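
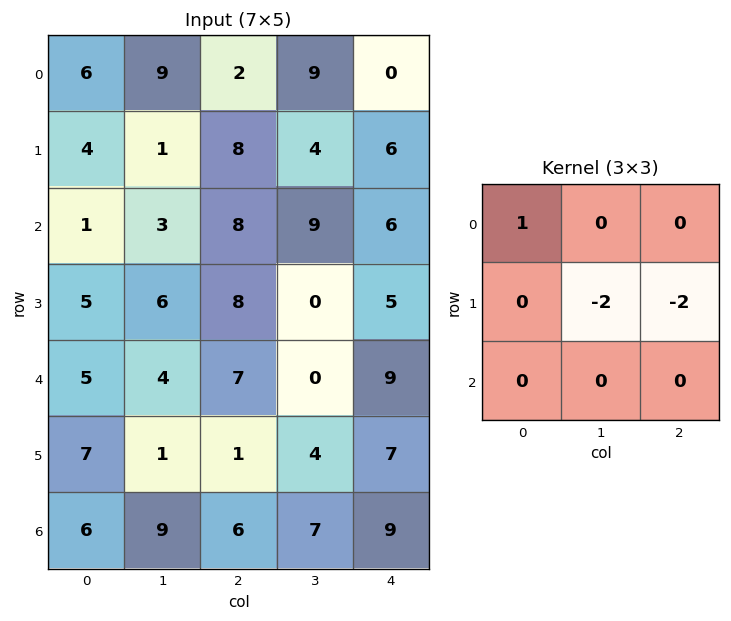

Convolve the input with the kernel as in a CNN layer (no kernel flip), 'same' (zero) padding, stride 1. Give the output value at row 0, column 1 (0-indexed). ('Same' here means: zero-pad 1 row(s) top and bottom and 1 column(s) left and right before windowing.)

-22

The receptive field on the zero-padded input at this output position is [0 0 0 / 6 9 2 / 4 1 8]. Elementwise product with the kernel and sum: 0·1 + 9·-2 + 2·-2.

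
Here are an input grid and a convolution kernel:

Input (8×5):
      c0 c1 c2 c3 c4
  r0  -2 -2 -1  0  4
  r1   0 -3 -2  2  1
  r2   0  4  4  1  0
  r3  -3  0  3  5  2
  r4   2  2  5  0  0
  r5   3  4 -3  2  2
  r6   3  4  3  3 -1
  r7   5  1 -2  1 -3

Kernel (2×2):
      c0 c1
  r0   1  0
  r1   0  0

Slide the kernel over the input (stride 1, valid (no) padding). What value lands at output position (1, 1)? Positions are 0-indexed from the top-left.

The receptive field on the input at this output position is [-3 -2 / 4 4]. Elementwise product with the kernel and sum: -3·1.

-3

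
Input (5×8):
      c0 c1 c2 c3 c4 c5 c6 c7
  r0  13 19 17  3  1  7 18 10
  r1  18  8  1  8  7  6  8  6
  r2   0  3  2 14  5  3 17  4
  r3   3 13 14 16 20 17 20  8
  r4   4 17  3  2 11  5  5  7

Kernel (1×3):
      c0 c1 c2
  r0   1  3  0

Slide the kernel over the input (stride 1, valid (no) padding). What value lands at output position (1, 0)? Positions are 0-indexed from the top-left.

The receptive field on the input at this output position is [18 8 1]. Elementwise product with the kernel and sum: 18·1 + 8·3.

42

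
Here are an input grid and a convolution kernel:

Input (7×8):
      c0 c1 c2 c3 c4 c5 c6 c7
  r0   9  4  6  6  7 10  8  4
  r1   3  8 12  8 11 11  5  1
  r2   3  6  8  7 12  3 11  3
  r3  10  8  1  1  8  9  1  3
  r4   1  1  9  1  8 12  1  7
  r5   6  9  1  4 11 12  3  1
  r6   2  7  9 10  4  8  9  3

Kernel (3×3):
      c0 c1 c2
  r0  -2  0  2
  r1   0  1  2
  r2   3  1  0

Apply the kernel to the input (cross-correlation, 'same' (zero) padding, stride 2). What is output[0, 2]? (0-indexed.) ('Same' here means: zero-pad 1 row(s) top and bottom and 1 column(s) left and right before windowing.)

62

The receptive field on the zero-padded input at this output position is [0 0 0 / 6 7 10 / 8 11 11]. Elementwise product with the kernel and sum: 0·-2 + 0·2 + 7·1 + 10·2 + 8·3 + 11·1.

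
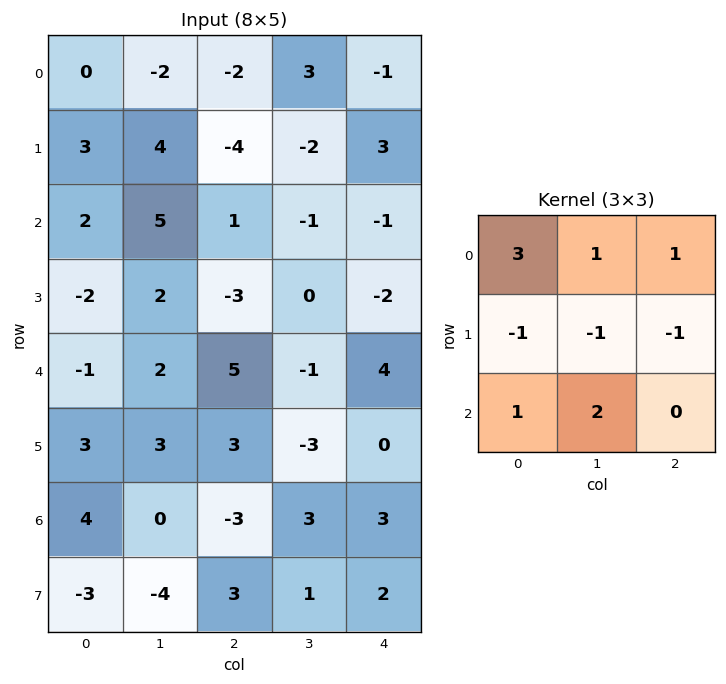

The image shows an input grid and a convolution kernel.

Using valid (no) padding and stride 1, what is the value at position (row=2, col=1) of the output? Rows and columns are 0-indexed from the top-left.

28

The receptive field on the input at this output position is [5 1 -1 / 2 -3 0 / 2 5 -1]. Elementwise product with the kernel and sum: 5·3 + 1·1 + -1·1 + 2·-1 + -3·-1 + 0·-1 + 2·1 + 5·2.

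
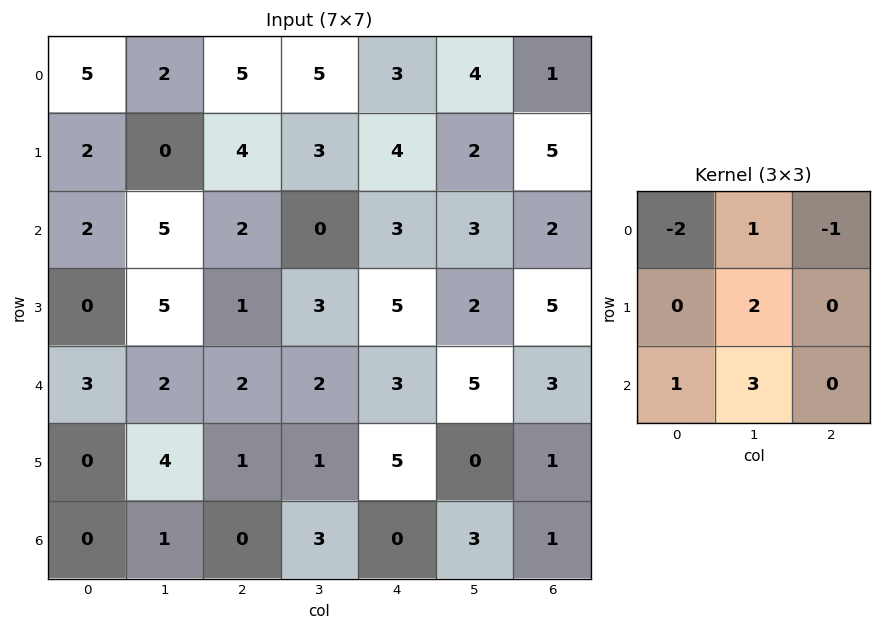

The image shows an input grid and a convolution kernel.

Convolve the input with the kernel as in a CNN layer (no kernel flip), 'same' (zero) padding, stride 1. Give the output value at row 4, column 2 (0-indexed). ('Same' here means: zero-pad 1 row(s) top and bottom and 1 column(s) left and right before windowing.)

The receptive field on the zero-padded input at this output position is [5 1 3 / 2 2 2 / 4 1 1]. Elementwise product with the kernel and sum: 5·-2 + 1·1 + 3·-1 + 2·2 + 4·1 + 1·3.

-1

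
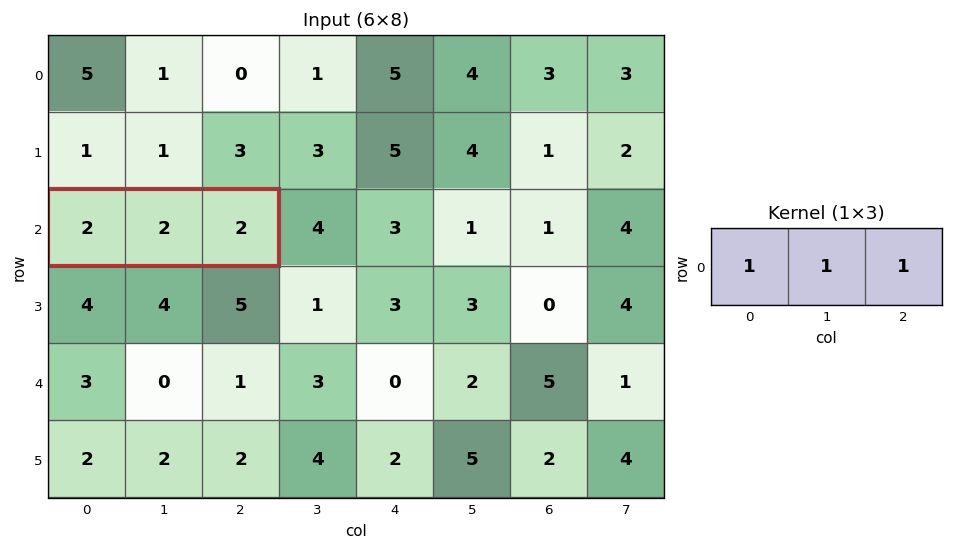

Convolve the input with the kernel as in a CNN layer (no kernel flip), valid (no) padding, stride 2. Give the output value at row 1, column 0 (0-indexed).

The receptive field on the input at this output position is [2 2 2]. Elementwise product with the kernel and sum: 2·1 + 2·1 + 2·1.

6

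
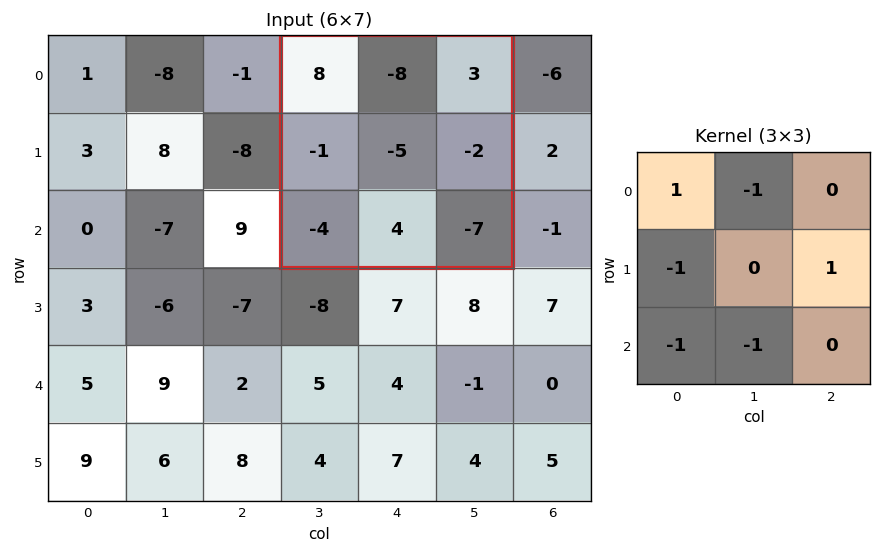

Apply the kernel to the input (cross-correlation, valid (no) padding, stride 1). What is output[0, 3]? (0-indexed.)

15

The receptive field on the input at this output position is [8 -8 3 / -1 -5 -2 / -4 4 -7]. Elementwise product with the kernel and sum: 8·1 + -8·-1 + -1·-1 + -2·1 + -4·-1 + 4·-1.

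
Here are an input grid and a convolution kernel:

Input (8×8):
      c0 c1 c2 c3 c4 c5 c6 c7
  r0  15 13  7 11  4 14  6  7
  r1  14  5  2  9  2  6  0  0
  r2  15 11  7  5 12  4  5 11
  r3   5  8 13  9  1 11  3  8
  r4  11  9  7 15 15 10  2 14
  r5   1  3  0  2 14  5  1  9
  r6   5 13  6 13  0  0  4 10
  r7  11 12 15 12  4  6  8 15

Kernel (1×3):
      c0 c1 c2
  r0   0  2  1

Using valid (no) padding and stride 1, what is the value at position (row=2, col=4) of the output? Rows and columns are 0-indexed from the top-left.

13

The receptive field on the input at this output position is [12 4 5]. Elementwise product with the kernel and sum: 4·2 + 5·1.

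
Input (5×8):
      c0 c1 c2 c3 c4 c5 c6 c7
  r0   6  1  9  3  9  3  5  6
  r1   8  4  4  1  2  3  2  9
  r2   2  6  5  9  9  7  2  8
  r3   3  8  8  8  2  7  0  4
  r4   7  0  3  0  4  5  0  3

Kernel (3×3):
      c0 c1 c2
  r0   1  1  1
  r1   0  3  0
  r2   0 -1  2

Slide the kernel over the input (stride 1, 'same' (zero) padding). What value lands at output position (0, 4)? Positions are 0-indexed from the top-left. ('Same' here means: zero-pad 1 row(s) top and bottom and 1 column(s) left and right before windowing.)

31

The receptive field on the zero-padded input at this output position is [0 0 0 / 3 9 3 / 1 2 3]. Elementwise product with the kernel and sum: 0·1 + 0·1 + 0·1 + 9·3 + 2·-1 + 3·2.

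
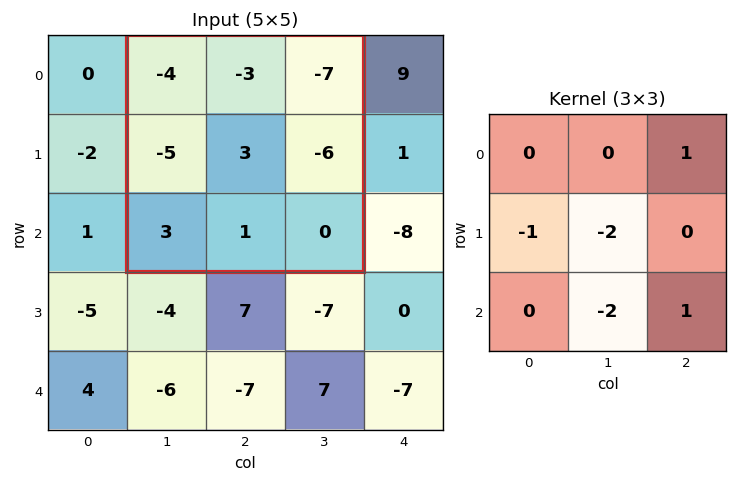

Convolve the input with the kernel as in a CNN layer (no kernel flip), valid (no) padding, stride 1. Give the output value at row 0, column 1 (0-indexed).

The receptive field on the input at this output position is [-4 -3 -7 / -5 3 -6 / 3 1 0]. Elementwise product with the kernel and sum: -7·1 + -5·-1 + 3·-2 + 1·-2 + 0·1.

-10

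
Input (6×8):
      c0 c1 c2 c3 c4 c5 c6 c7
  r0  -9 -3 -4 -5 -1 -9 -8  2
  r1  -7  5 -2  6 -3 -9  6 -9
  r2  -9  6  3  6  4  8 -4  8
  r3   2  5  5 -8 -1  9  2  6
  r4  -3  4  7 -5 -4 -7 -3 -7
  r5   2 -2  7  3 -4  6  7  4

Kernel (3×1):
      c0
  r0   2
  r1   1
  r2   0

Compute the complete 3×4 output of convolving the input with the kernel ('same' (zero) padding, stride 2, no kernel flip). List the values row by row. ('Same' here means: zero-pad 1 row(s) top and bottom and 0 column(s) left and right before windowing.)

Output[0,0]: The receptive field on the zero-padded input at this output position is [0 / -9 / -7]. Elementwise product with the kernel and sum: 0·2 + -9·1.
Output[0,1]: The receptive field on the zero-padded input at this output position is [0 / -4 / -2]. Elementwise product with the kernel and sum: 0·2 + -4·1.

-9 -4 -1 -8
-23 -1 -2 8
1 17 -6 1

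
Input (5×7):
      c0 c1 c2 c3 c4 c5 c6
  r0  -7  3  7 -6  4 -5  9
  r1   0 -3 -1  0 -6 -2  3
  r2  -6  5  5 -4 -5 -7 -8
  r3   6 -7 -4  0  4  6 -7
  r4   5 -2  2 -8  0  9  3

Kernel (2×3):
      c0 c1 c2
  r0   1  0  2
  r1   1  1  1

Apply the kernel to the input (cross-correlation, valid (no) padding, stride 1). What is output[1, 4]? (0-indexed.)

The receptive field on the input at this output position is [-6 -2 3 / -5 -7 -8]. Elementwise product with the kernel and sum: -6·1 + 3·2 + -5·1 + -7·1 + -8·1.

-20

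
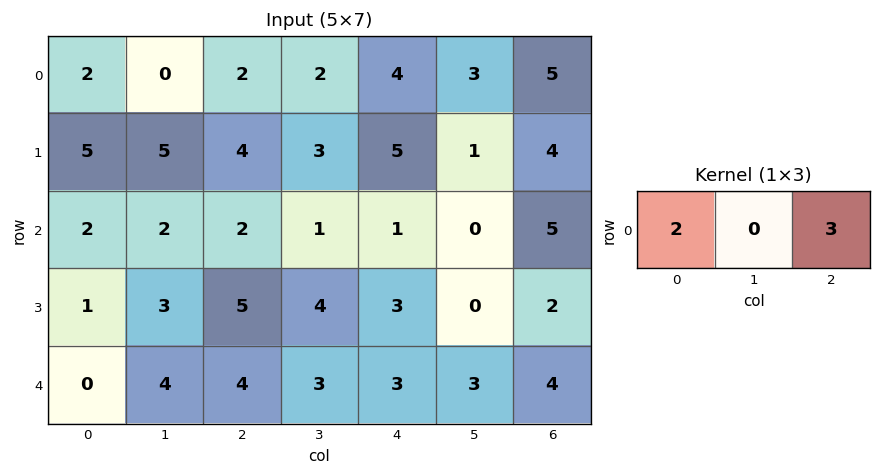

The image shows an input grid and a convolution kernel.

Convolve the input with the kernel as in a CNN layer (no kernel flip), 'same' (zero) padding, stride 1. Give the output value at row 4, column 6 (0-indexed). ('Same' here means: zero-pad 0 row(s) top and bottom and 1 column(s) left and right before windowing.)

6

The receptive field on the zero-padded input at this output position is [3 4 0]. Elementwise product with the kernel and sum: 3·2 + 0·3.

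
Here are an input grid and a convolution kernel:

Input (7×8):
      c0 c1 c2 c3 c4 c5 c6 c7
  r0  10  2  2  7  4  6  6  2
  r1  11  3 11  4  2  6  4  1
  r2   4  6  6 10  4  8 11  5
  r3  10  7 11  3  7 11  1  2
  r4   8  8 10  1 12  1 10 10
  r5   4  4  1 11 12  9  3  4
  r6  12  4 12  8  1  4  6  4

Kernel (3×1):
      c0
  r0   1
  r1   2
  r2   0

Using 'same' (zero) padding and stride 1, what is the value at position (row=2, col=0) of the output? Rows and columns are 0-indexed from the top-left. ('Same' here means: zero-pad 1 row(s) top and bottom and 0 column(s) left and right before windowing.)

19

The receptive field on the zero-padded input at this output position is [11 / 4 / 10]. Elementwise product with the kernel and sum: 11·1 + 4·2.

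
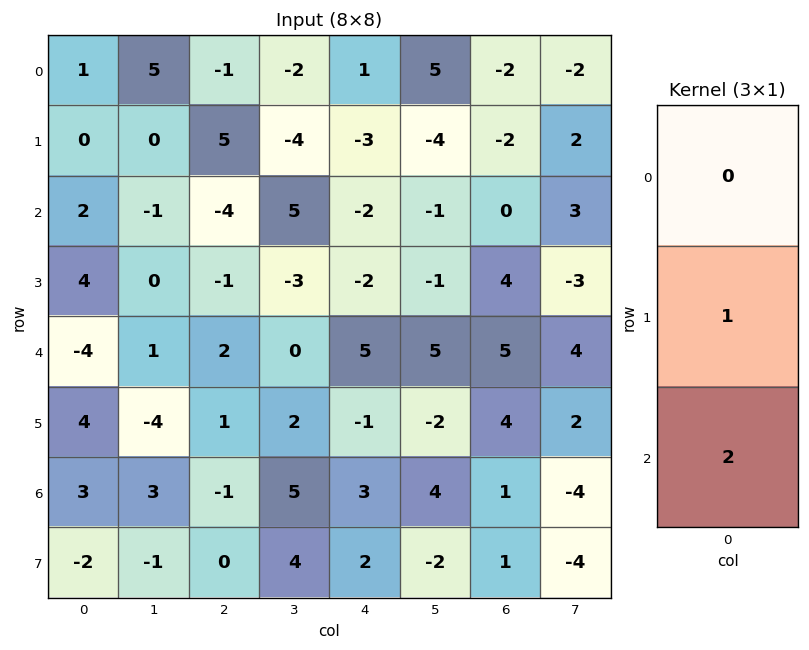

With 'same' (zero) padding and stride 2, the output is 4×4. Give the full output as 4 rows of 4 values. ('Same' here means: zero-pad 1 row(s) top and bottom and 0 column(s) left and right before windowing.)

Output[0,0]: The receptive field on the zero-padded input at this output position is [0 / 1 / 0]. Elementwise product with the kernel and sum: 1·1 + 0·2.
Output[0,1]: The receptive field on the zero-padded input at this output position is [0 / -1 / 5]. Elementwise product with the kernel and sum: -1·1 + 5·2.

1 9 -5 -6
10 -6 -6 8
4 4 3 13
-1 -1 7 3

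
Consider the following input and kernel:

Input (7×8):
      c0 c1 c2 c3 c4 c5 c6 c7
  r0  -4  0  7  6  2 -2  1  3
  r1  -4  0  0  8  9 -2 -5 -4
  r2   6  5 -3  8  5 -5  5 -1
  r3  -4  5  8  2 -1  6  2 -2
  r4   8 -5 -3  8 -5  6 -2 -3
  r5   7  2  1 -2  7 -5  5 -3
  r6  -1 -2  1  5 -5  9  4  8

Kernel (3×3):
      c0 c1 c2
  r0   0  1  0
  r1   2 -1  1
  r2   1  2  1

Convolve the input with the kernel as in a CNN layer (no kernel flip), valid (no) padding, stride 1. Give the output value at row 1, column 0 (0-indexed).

18

The receptive field on the input at this output position is [-4 0 0 / 6 5 -3 / -4 5 8]. Elementwise product with the kernel and sum: 0·1 + 6·2 + 5·-1 + -3·1 + -4·1 + 5·2 + 8·1.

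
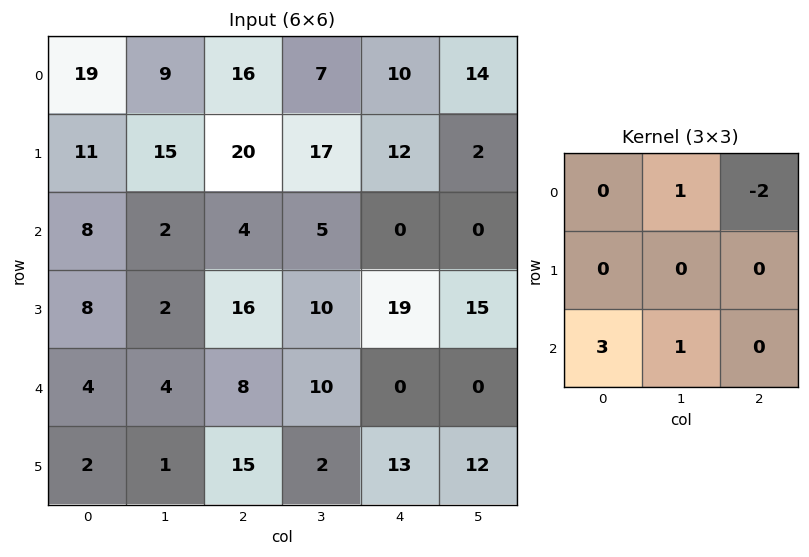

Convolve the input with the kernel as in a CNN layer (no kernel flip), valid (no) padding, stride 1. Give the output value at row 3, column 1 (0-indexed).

The receptive field on the input at this output position is [2 16 10 / 4 8 10 / 1 15 2]. Elementwise product with the kernel and sum: 16·1 + 10·-2 + 1·3 + 15·1.

14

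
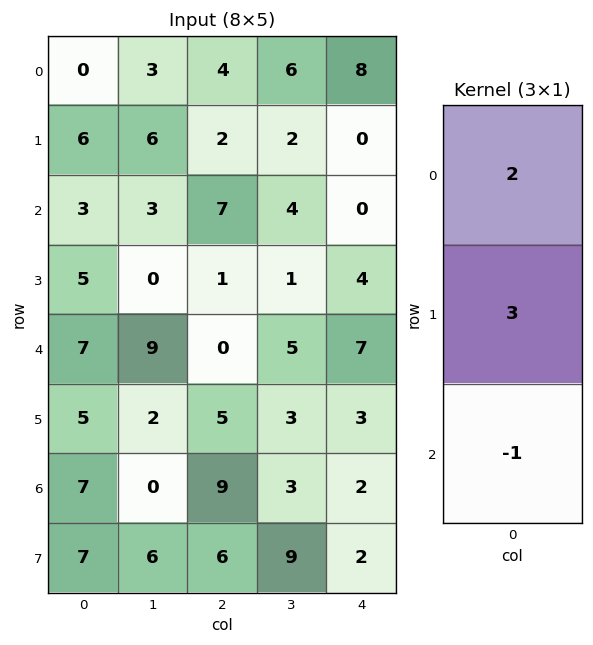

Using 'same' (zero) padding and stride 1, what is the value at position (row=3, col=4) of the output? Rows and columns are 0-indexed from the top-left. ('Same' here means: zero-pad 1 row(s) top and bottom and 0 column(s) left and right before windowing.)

The receptive field on the zero-padded input at this output position is [0 / 4 / 7]. Elementwise product with the kernel and sum: 0·2 + 4·3 + 7·-1.

5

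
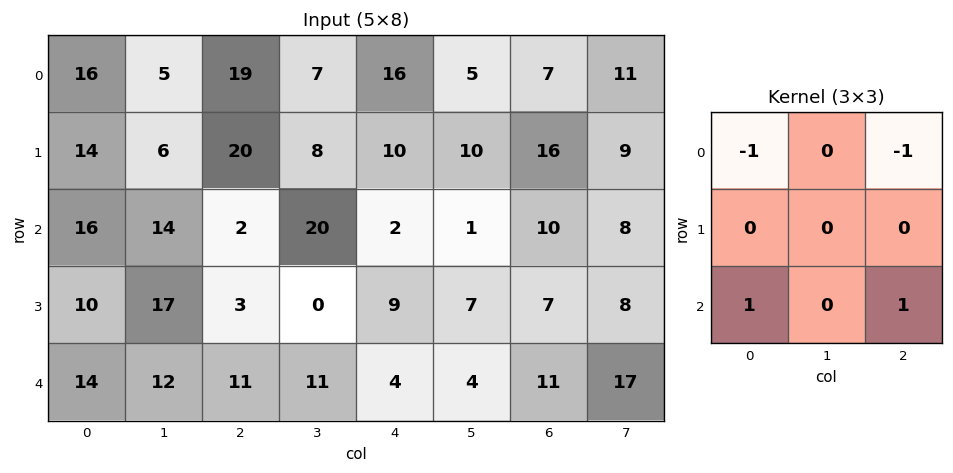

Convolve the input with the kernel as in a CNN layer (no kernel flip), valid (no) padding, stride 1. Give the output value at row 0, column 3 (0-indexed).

The receptive field on the input at this output position is [7 16 5 / 8 10 10 / 20 2 1]. Elementwise product with the kernel and sum: 7·-1 + 5·-1 + 20·1 + 1·1.

9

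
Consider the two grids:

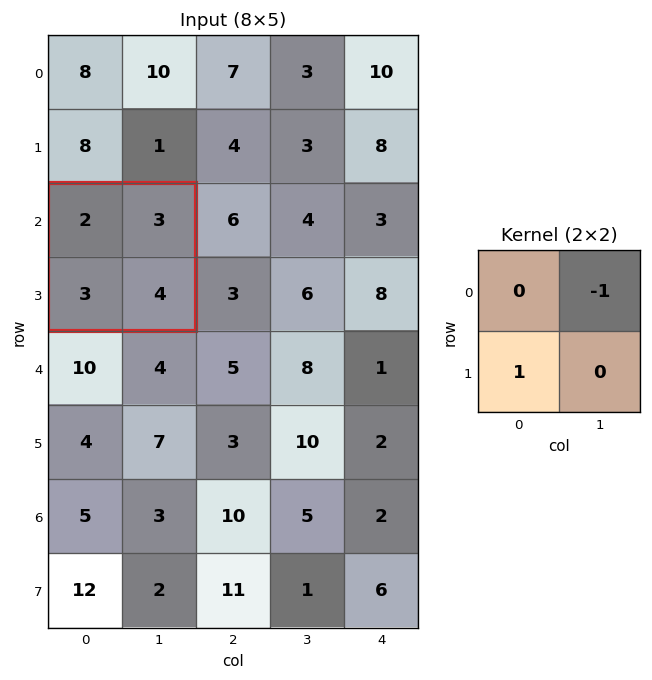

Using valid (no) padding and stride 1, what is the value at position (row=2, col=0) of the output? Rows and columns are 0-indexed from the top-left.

0

The receptive field on the input at this output position is [2 3 / 3 4]. Elementwise product with the kernel and sum: 3·-1 + 3·1.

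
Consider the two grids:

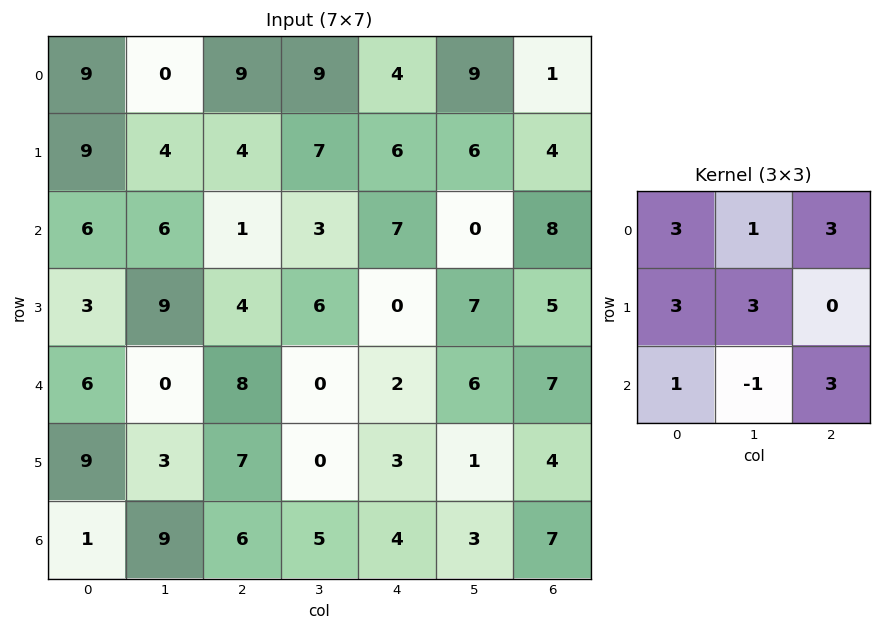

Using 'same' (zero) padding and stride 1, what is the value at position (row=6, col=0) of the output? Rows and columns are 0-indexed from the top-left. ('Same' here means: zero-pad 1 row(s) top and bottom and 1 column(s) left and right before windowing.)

21

The receptive field on the zero-padded input at this output position is [0 9 3 / 0 1 9 / 0 0 0]. Elementwise product with the kernel and sum: 0·3 + 9·1 + 3·3 + 0·3 + 1·3 + 0·1 + 0·-1 + 0·3.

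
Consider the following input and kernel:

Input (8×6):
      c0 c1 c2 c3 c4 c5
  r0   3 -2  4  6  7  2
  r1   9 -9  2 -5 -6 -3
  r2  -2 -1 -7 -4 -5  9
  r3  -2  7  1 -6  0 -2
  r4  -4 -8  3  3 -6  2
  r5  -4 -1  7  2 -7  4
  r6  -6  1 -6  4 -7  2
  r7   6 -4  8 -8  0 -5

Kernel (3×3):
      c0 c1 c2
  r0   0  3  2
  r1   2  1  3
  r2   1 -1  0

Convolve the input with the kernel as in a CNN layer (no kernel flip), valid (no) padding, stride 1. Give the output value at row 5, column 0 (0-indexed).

The receptive field on the input at this output position is [-4 -1 7 / -6 1 -6 / 6 -4 8]. Elementwise product with the kernel and sum: -1·3 + 7·2 + -6·2 + 1·1 + -6·3 + 6·1 + -4·-1.

-8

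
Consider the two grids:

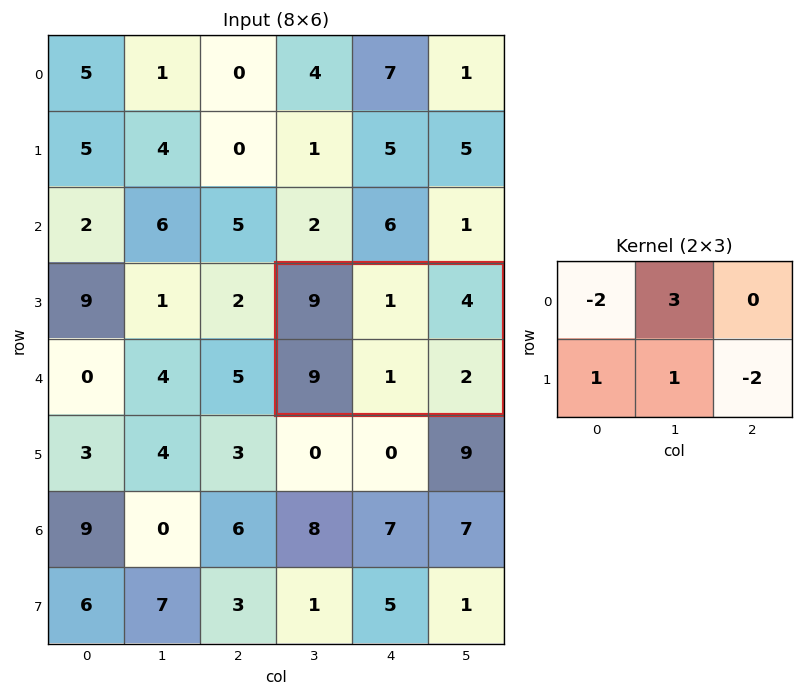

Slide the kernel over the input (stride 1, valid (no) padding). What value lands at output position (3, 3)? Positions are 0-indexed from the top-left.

The receptive field on the input at this output position is [9 1 4 / 9 1 2]. Elementwise product with the kernel and sum: 9·-2 + 1·3 + 9·1 + 1·1 + 2·-2.

-9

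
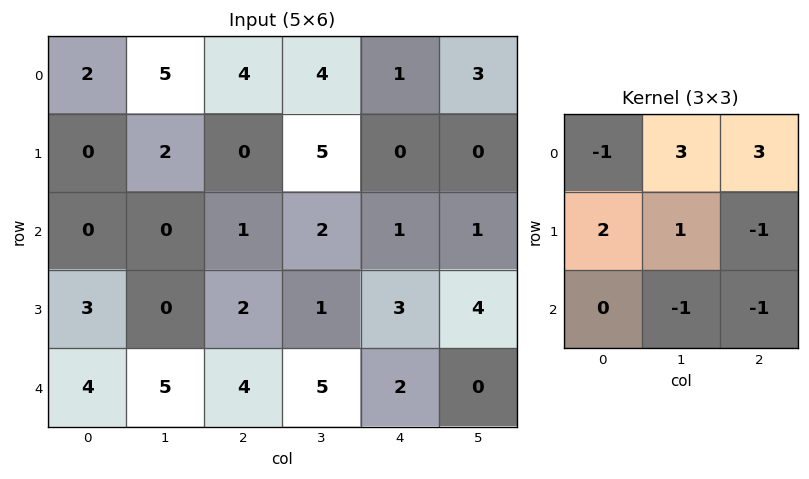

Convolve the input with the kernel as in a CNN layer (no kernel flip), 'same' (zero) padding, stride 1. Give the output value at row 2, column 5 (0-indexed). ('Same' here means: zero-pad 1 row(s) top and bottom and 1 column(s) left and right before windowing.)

The receptive field on the zero-padded input at this output position is [0 0 0 / 1 1 0 / 3 4 0]. Elementwise product with the kernel and sum: 0·-1 + 0·3 + 0·3 + 1·2 + 1·1 + 0·-1 + 4·-1 + 0·-1.

-1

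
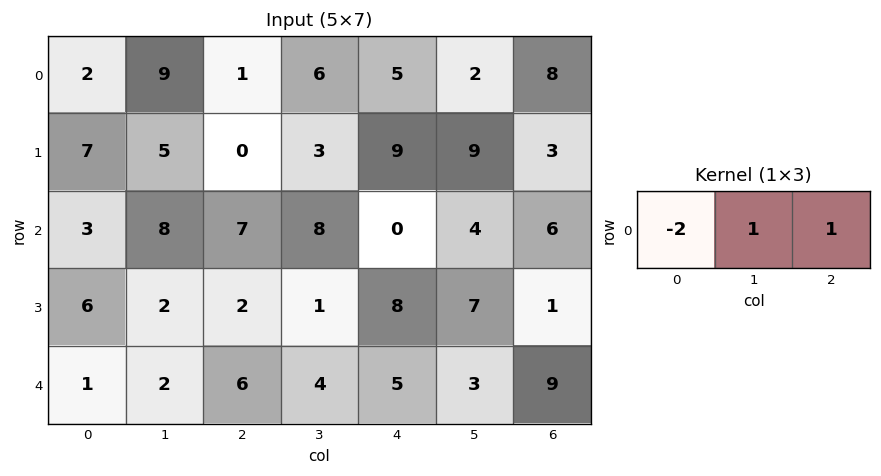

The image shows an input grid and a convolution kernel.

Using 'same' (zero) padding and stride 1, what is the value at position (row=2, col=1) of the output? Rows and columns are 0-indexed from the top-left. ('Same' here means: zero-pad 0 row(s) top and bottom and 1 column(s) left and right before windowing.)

The receptive field on the zero-padded input at this output position is [3 8 7]. Elementwise product with the kernel and sum: 3·-2 + 8·1 + 7·1.

9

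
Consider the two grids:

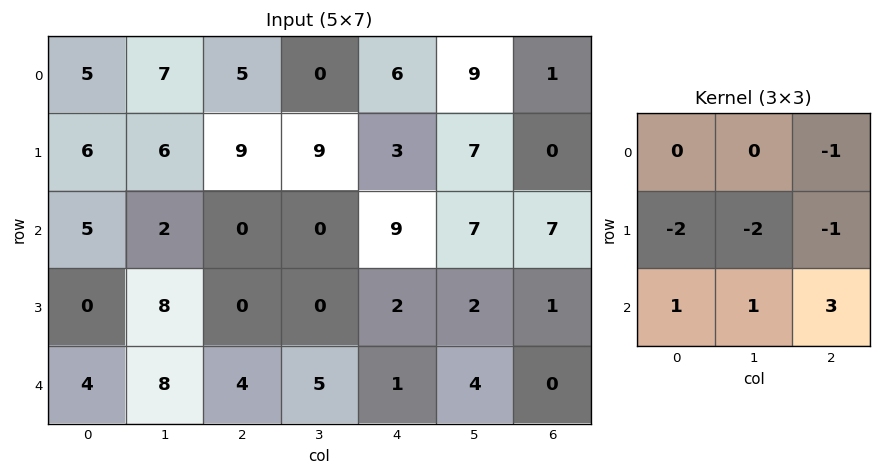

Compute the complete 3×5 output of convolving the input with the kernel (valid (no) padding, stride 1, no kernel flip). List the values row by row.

-31 -37 -18 -10 16
-15 -5 -6 -24 -32
8 11 1 5 -11

Output[0,0]: The receptive field on the input at this output position is [5 7 5 / 6 6 9 / 5 2 0]. Elementwise product with the kernel and sum: 5·-1 + 6·-2 + 6·-2 + 9·-1 + 5·1 + 2·1 + 0·3.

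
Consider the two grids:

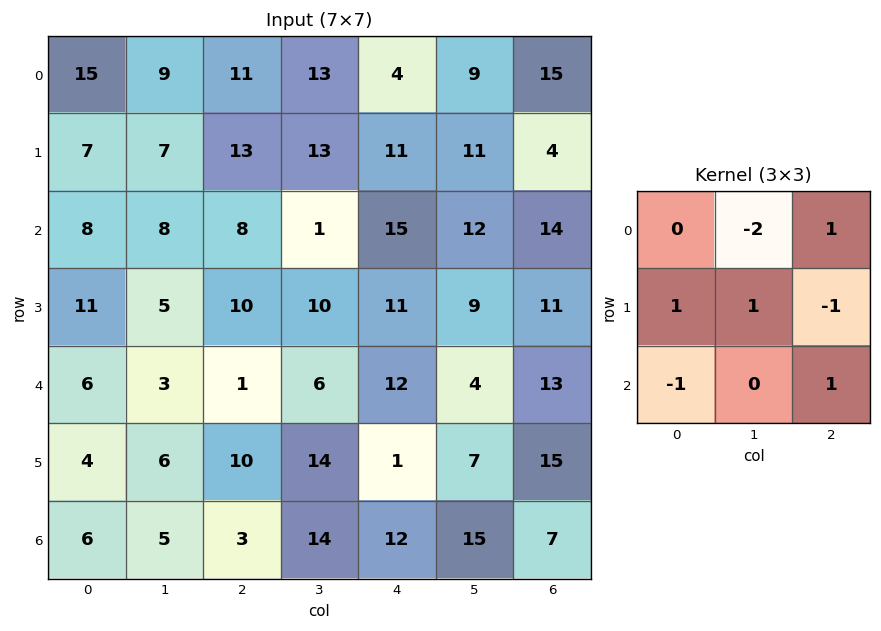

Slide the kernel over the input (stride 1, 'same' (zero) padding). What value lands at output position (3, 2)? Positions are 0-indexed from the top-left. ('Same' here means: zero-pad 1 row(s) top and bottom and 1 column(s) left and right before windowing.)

-7

The receptive field on the zero-padded input at this output position is [8 8 1 / 5 10 10 / 3 1 6]. Elementwise product with the kernel and sum: 8·-2 + 1·1 + 5·1 + 10·1 + 10·-1 + 3·-1 + 6·1.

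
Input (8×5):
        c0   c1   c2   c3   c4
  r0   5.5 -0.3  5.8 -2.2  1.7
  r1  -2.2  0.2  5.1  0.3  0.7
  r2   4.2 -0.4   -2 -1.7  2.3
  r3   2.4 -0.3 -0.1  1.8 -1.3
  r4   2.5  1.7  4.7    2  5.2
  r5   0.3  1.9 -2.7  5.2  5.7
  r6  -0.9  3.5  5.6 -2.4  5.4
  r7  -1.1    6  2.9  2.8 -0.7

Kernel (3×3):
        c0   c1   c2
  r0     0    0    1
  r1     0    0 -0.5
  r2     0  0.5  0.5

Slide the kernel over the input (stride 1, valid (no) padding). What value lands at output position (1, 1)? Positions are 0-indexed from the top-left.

The receptive field on the input at this output position is [0.2 5.1 0.3 / -0.4 -2 -1.7 / -0.3 -0.1 1.8]. Elementwise product with the kernel and sum: 0.3·1 + -1.7·-0.5 + -0.1·0.5 + 1.8·0.5.

2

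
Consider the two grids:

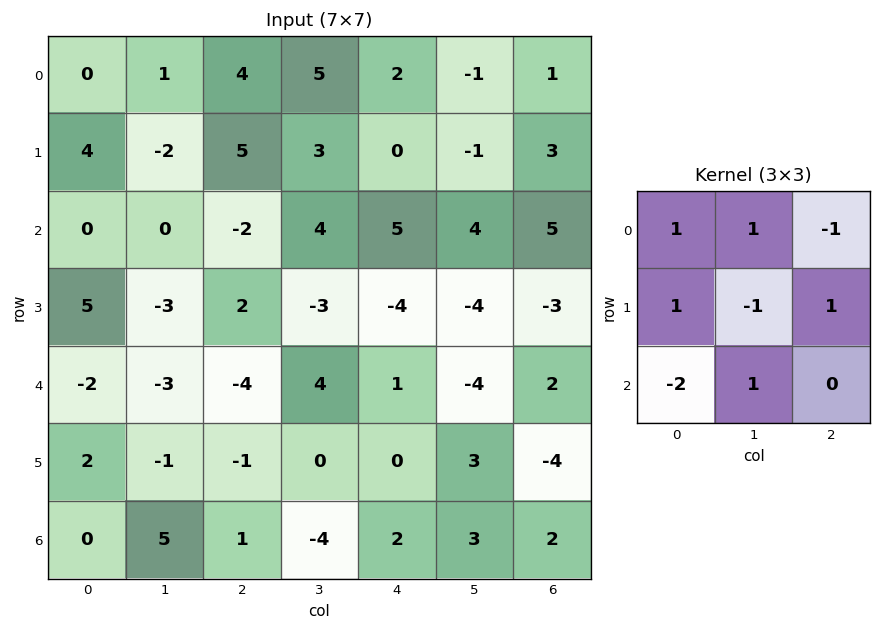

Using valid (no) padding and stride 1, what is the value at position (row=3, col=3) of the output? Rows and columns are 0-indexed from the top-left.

The receptive field on the input at this output position is [-3 -4 -4 / 4 1 -4 / 0 0 3]. Elementwise product with the kernel and sum: -3·1 + -4·1 + -4·-1 + 4·1 + 1·-1 + -4·1 + 0·-2 + 0·1.

-4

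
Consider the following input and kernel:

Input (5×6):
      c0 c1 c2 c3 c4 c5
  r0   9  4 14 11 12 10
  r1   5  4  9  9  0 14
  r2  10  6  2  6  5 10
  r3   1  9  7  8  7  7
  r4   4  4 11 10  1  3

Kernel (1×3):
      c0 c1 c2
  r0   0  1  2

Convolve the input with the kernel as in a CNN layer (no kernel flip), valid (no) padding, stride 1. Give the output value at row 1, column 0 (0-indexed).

The receptive field on the input at this output position is [5 4 9]. Elementwise product with the kernel and sum: 4·1 + 9·2.

22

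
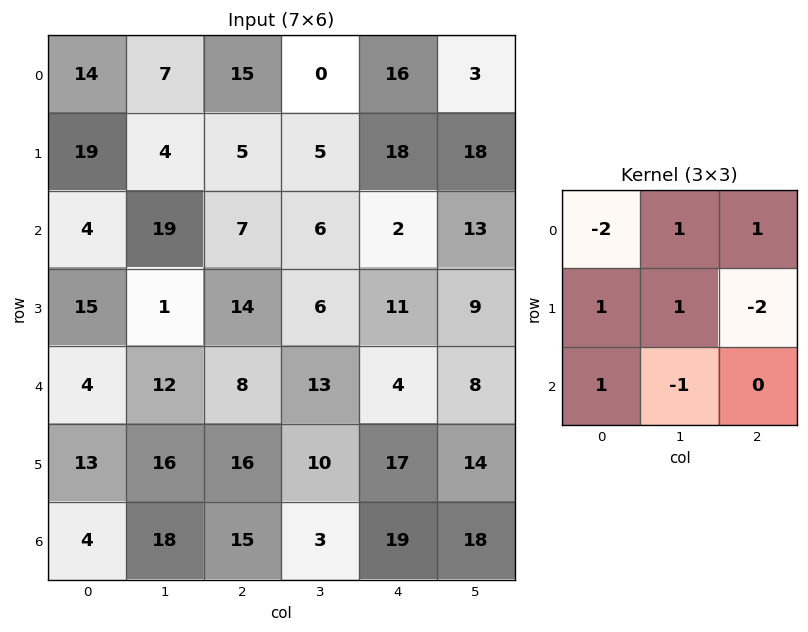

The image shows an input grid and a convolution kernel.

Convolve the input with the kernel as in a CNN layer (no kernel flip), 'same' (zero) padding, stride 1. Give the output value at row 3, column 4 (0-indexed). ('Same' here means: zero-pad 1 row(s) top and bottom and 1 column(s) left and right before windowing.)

The receptive field on the zero-padded input at this output position is [6 2 13 / 6 11 9 / 13 4 8]. Elementwise product with the kernel and sum: 6·-2 + 2·1 + 13·1 + 6·1 + 11·1 + 9·-2 + 13·1 + 4·-1.

11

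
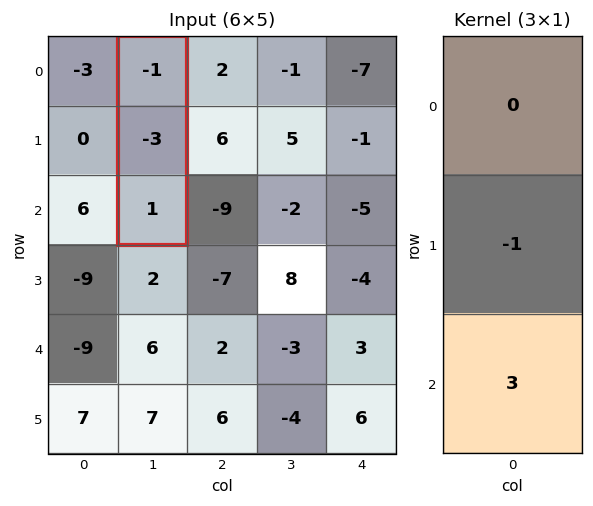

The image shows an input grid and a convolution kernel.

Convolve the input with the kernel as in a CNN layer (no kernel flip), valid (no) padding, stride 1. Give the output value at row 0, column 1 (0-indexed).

6

The receptive field on the input at this output position is [-1 / -3 / 1]. Elementwise product with the kernel and sum: -3·-1 + 1·3.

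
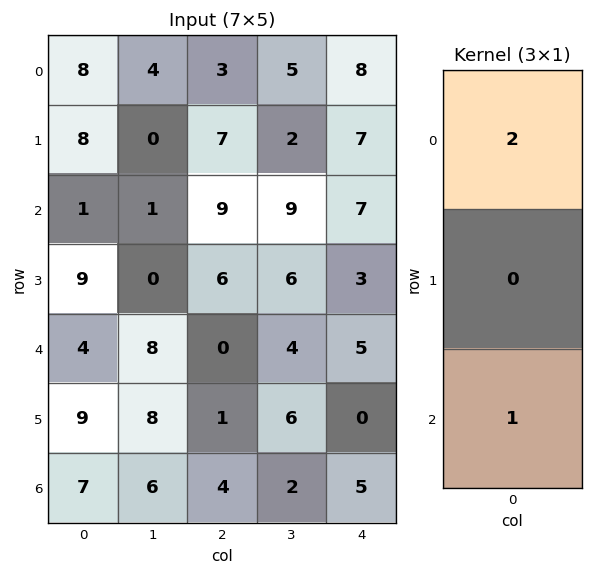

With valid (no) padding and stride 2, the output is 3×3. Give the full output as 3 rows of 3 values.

Output[0,0]: The receptive field on the input at this output position is [8 / 8 / 1]. Elementwise product with the kernel and sum: 8·2 + 1·1.

17 15 23
6 18 19
15 4 15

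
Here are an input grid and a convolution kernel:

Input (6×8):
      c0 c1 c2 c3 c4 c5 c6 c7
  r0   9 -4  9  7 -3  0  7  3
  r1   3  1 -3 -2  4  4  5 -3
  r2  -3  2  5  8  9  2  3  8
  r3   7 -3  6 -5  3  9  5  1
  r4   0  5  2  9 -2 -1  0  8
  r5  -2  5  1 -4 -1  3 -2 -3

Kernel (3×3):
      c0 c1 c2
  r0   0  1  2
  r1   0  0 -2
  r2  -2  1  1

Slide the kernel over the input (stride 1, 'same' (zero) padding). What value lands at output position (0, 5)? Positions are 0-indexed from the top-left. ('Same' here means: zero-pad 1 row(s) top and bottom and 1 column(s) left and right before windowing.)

The receptive field on the zero-padded input at this output position is [0 0 0 / -3 0 7 / 4 4 5]. Elementwise product with the kernel and sum: 0·1 + 0·2 + 7·-2 + 4·-2 + 4·1 + 5·1.

-13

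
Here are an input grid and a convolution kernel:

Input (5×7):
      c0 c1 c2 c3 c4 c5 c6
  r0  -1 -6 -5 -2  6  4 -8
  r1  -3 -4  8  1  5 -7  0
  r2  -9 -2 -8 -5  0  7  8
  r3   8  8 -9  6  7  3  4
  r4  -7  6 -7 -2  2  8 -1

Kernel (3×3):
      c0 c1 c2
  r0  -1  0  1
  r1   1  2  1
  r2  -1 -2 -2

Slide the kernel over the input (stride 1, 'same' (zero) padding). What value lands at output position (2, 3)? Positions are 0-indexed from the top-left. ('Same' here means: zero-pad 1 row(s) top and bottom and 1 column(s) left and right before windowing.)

The receptive field on the zero-padded input at this output position is [8 1 5 / -8 -5 0 / -9 6 7]. Elementwise product with the kernel and sum: 8·-1 + 5·1 + -8·1 + -5·2 + 0·1 + -9·-1 + 6·-2 + 7·-2.

-38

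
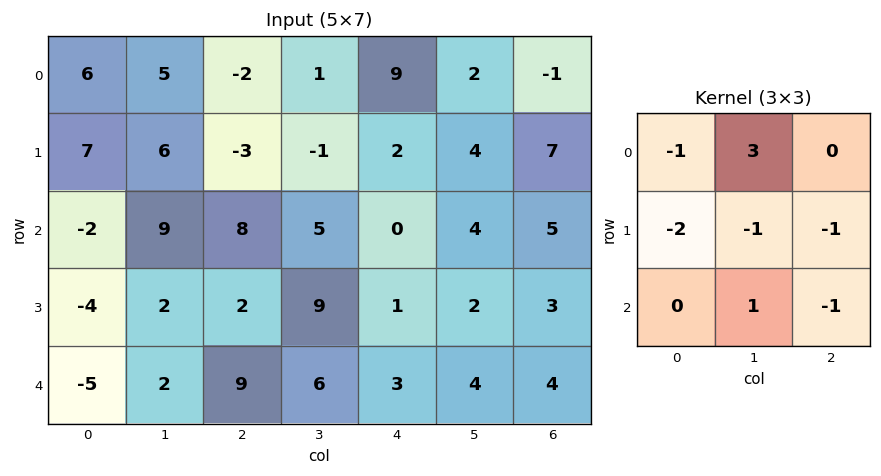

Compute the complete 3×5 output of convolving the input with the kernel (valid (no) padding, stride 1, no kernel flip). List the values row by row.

Output[0,0]: The receptive field on the input at this output position is [6 5 -2 / 7 6 -3 / -2 9 8]. Elementwise product with the kernel and sum: 6·-1 + 5·3 + 7·-2 + 6·-1 + -3·-1 + 9·1 + 8·-1.

-7 -16 15 18 -19
-2 -53 -13 -8 0
26 3 -4 -27 5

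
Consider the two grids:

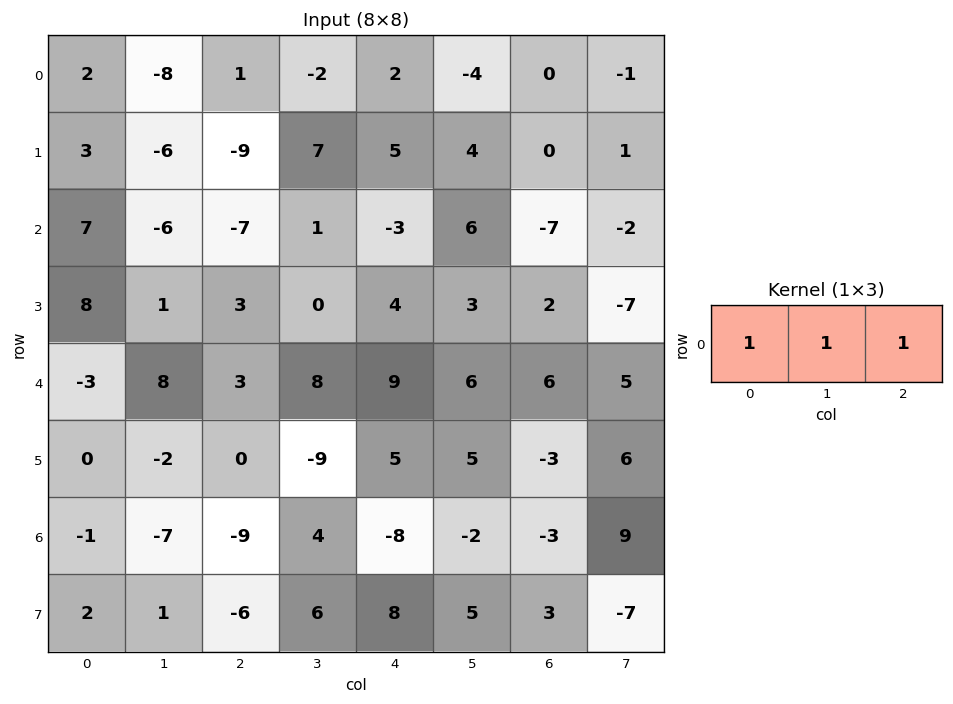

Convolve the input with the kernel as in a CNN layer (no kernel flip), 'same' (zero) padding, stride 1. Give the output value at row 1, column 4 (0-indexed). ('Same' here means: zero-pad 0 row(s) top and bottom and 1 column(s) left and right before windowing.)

The receptive field on the zero-padded input at this output position is [7 5 4]. Elementwise product with the kernel and sum: 7·1 + 5·1 + 4·1.

16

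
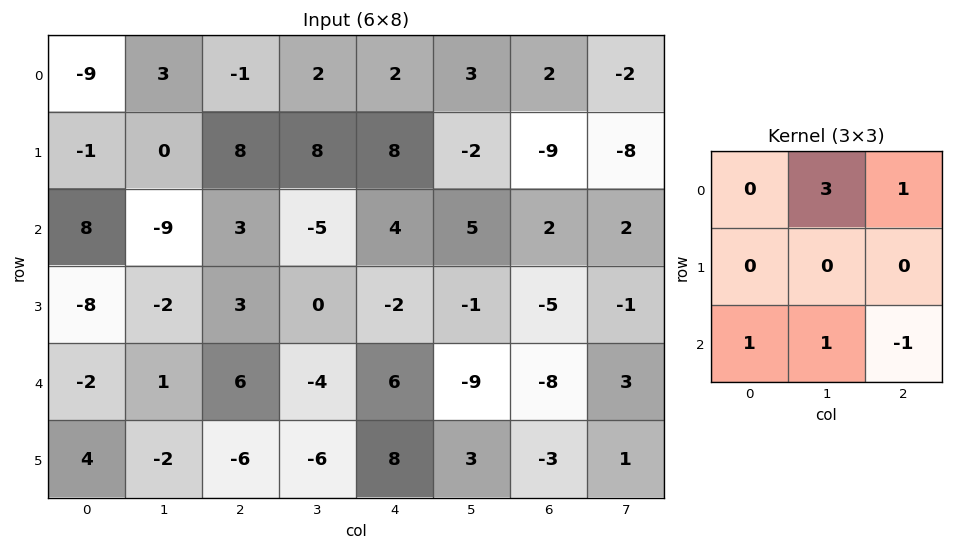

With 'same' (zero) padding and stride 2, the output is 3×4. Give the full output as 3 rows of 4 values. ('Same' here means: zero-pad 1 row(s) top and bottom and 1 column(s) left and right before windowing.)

Output[0,0]: The receptive field on the zero-padded input at this output position is [0 0 0 / 0 -9 3 / 0 -1 0]. Elementwise product with the kernel and sum: 0·3 + 0·1 + 0·1 + -1·1 + 0·-1.
Output[0,1]: The receptive field on the zero-padded input at this output position is [0 0 0 / 3 -1 2 / 0 8 8]. Elementwise product with the kernel and sum: 0·3 + 0·1 + 0·1 + 8·1 + 8·-1.

-1 0 18 -3
-9 33 21 -40
-20 7 -8 -17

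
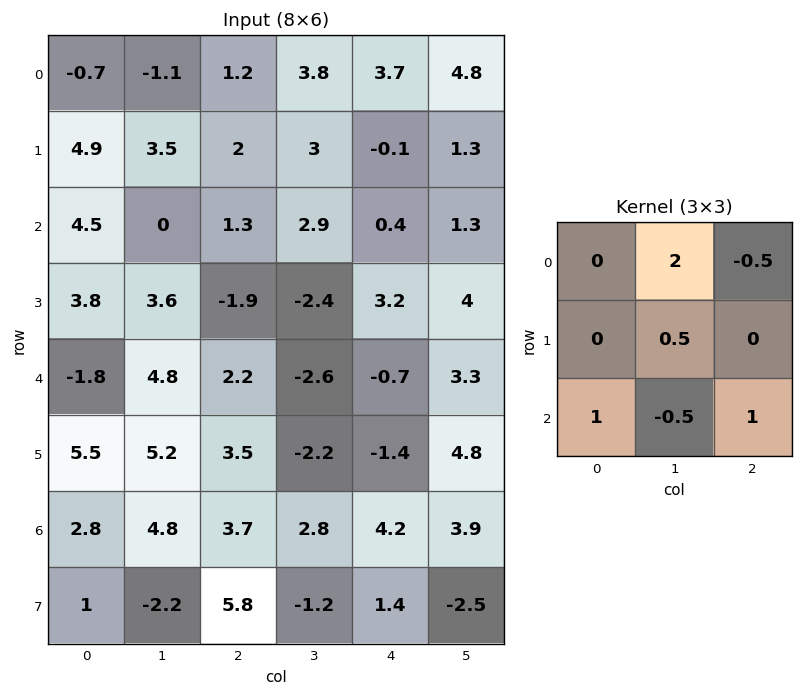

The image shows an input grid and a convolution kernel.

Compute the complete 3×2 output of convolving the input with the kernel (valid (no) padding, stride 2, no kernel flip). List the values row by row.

Output[0,0]: The receptive field on the input at this output position is [-0.7 -1.1 1.2 / 4.9 3.5 2 / 4.5 0 1.3]. Elementwise product with the kernel and sum: -1.1·2 + 1.2·-0.5 + 3.5·0.5 + 4.5·1 + 0·-0.5 + 1.3·1.

4.75 7.5
-0.85 7.2
15.2 0.55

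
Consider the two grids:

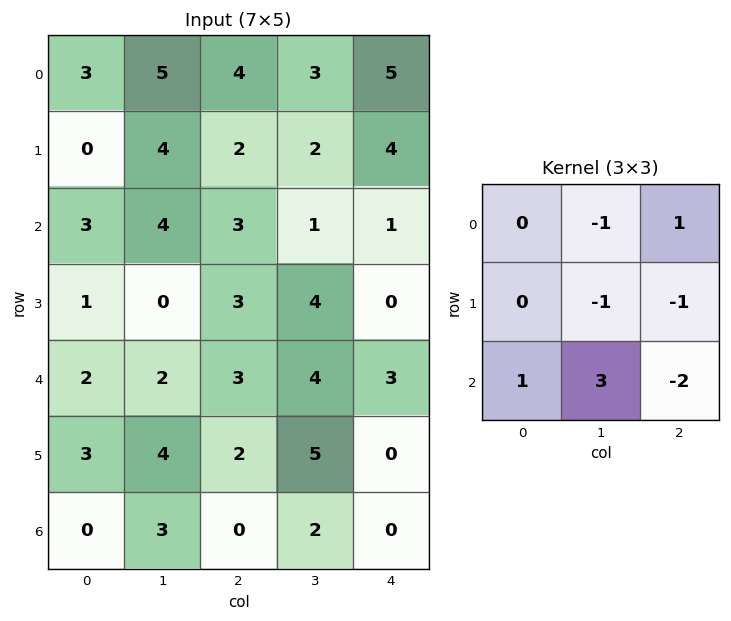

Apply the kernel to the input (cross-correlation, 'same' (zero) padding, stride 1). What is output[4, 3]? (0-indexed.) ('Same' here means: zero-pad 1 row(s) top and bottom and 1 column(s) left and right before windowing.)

The receptive field on the zero-padded input at this output position is [3 4 0 / 3 4 3 / 2 5 0]. Elementwise product with the kernel and sum: 4·-1 + 0·1 + 4·-1 + 3·-1 + 2·1 + 5·3 + 0·-2.

6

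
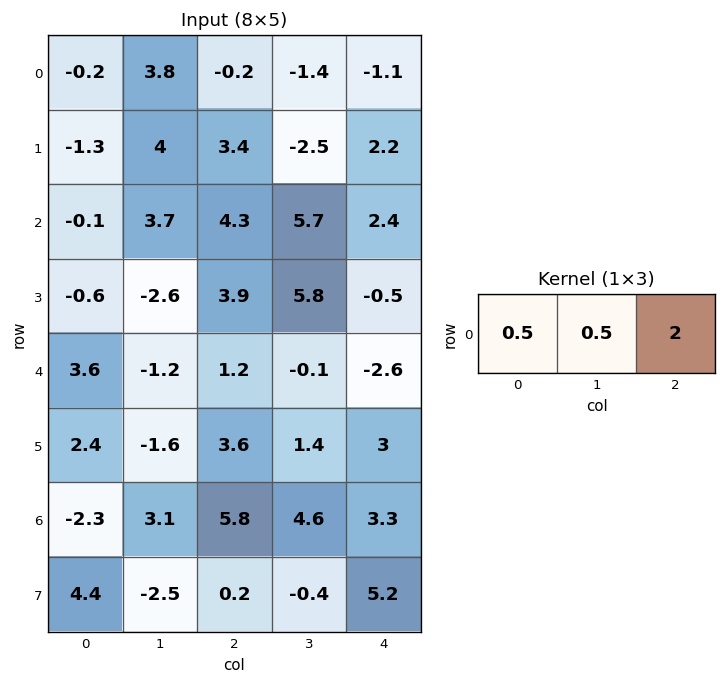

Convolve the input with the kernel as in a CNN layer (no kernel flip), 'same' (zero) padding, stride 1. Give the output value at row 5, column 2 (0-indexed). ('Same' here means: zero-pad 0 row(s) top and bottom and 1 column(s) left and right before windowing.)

3.8

The receptive field on the zero-padded input at this output position is [-1.6 3.6 1.4]. Elementwise product with the kernel and sum: -1.6·0.5 + 3.6·0.5 + 1.4·2.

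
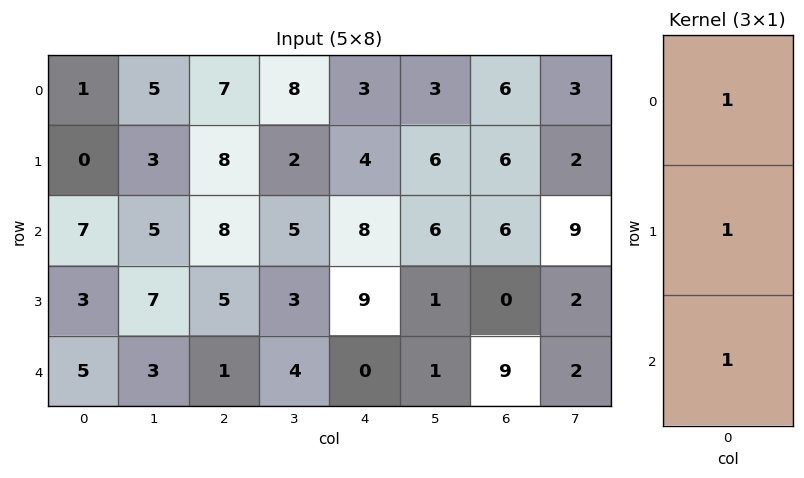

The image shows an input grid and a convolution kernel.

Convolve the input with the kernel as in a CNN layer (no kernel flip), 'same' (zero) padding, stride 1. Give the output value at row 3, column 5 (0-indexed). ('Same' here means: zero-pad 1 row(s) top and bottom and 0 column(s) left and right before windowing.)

8

The receptive field on the zero-padded input at this output position is [6 / 1 / 1]. Elementwise product with the kernel and sum: 6·1 + 1·1 + 1·1.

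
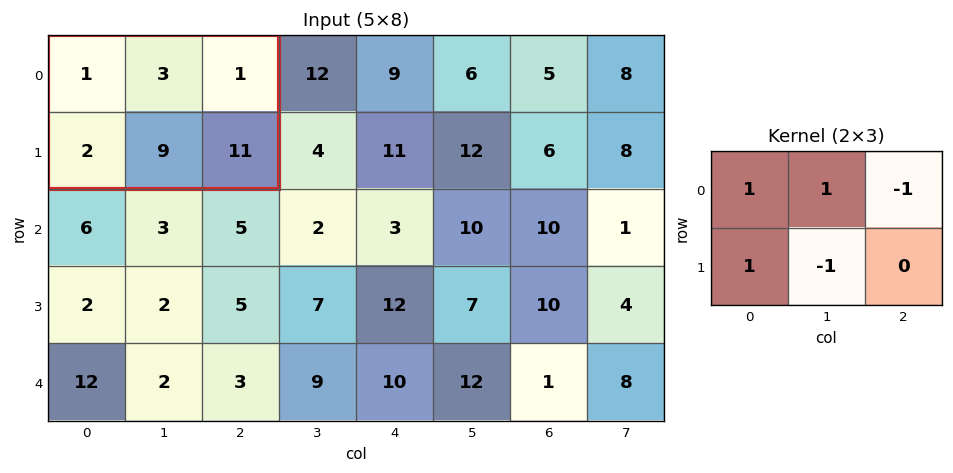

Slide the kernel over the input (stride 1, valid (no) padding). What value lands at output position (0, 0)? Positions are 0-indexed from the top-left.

-4

The receptive field on the input at this output position is [1 3 1 / 2 9 11]. Elementwise product with the kernel and sum: 1·1 + 3·1 + 1·-1 + 2·1 + 9·-1.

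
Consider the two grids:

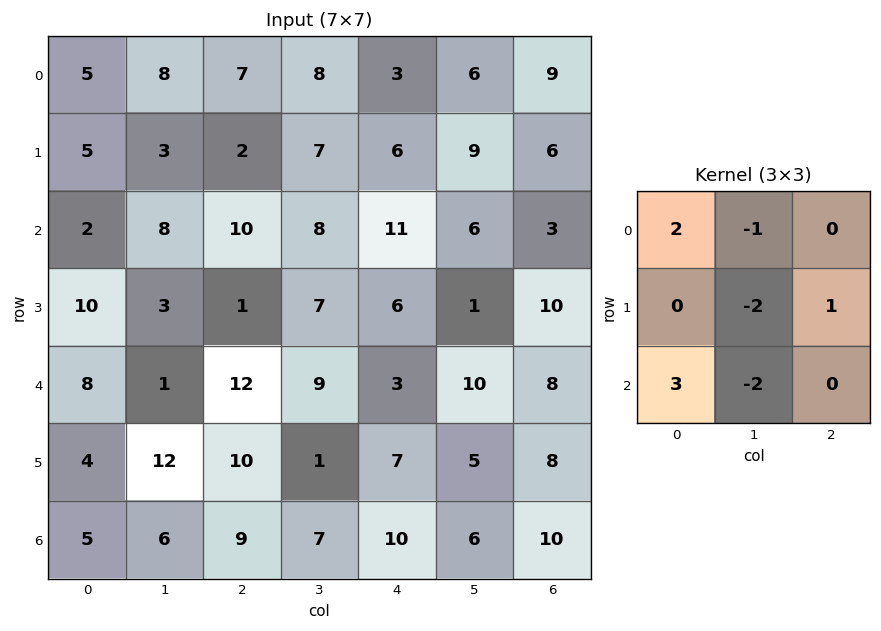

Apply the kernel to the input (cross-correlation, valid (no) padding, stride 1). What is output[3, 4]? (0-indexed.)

The receptive field on the input at this output position is [6 1 10 / 3 10 8 / 7 5 8]. Elementwise product with the kernel and sum: 6·2 + 1·-1 + 10·-2 + 8·1 + 7·3 + 5·-2.

10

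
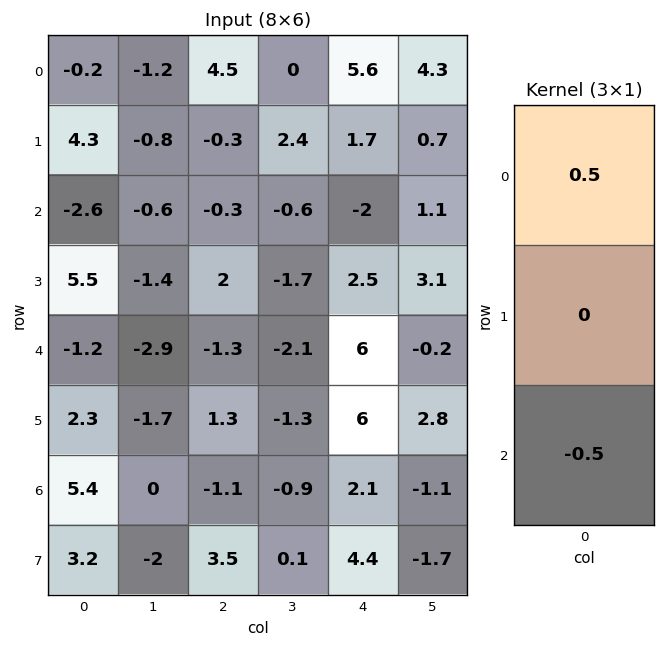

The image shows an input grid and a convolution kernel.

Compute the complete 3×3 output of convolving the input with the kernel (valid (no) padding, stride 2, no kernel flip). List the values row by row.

1.2 2.4 3.8
-0.7 0.5 -4
-3.3 -0.1 1.95

Output[0,0]: The receptive field on the input at this output position is [-0.2 / 4.3 / -2.6]. Elementwise product with the kernel and sum: -0.2·0.5 + -2.6·-0.5.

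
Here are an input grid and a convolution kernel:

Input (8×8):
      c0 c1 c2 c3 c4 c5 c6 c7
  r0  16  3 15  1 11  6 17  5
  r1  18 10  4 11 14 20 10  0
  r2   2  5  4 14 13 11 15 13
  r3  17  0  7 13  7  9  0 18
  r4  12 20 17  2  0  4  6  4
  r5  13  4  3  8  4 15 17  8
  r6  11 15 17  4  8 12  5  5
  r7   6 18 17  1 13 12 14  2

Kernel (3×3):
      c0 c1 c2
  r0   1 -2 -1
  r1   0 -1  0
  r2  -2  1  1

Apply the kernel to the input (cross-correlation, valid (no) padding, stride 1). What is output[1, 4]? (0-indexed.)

The receptive field on the input at this output position is [14 20 10 / 13 11 15 / 7 9 0]. Elementwise product with the kernel and sum: 14·1 + 20·-2 + 10·-1 + 11·-1 + 7·-2 + 9·1 + 0·1.

-52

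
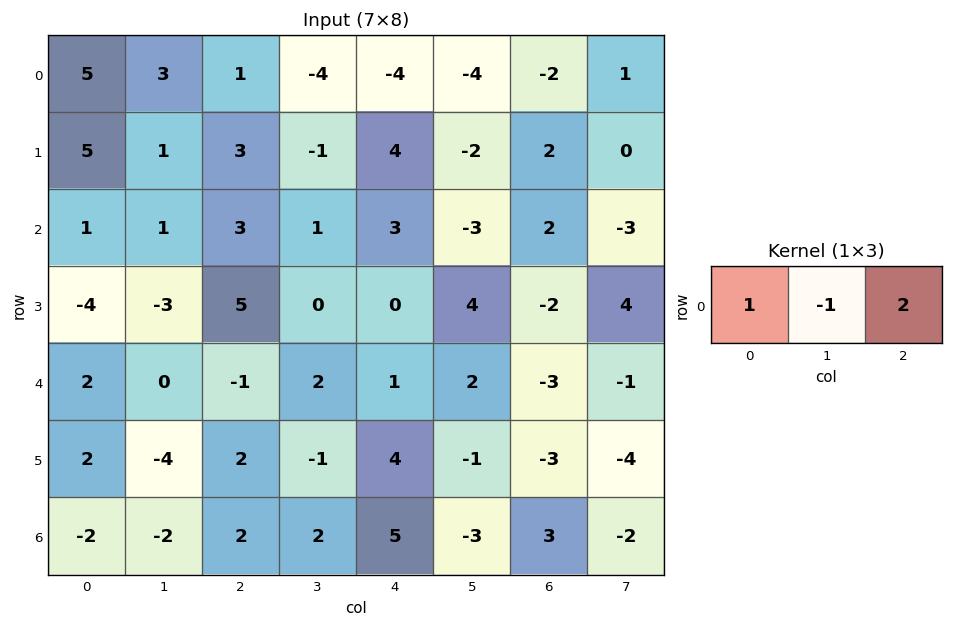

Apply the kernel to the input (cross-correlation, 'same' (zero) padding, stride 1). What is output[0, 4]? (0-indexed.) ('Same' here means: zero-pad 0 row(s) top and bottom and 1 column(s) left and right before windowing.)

-8

The receptive field on the zero-padded input at this output position is [-4 -4 -4]. Elementwise product with the kernel and sum: -4·1 + -4·-1 + -4·2.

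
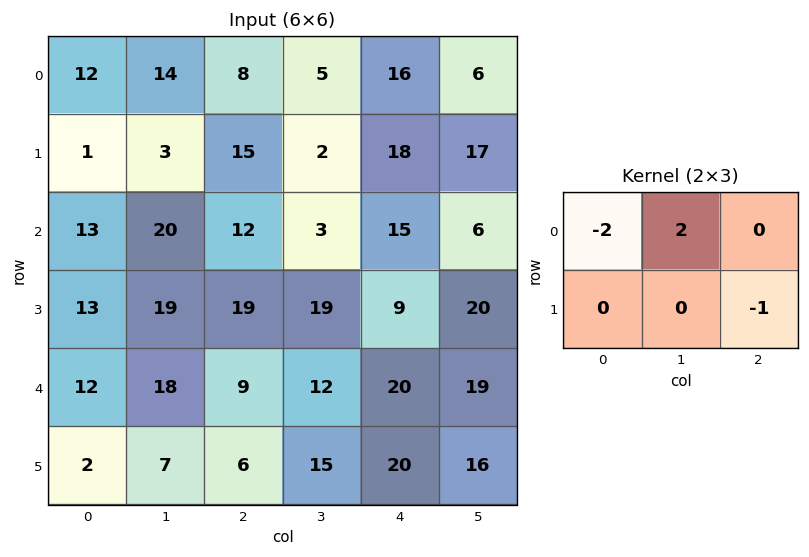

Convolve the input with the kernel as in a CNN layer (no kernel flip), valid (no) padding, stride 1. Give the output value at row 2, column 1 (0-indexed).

-35

The receptive field on the input at this output position is [20 12 3 / 19 19 19]. Elementwise product with the kernel and sum: 20·-2 + 12·2 + 19·-1.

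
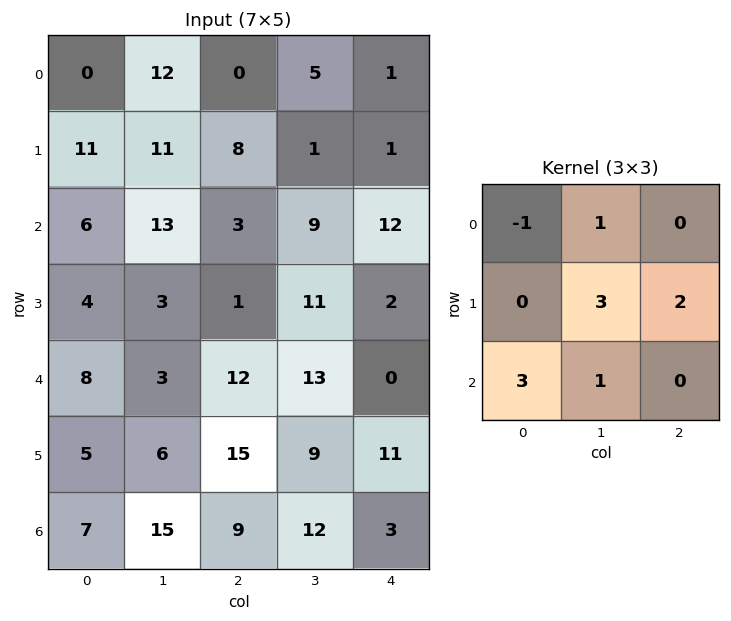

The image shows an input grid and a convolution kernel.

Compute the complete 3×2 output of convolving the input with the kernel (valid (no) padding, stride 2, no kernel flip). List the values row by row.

92 28
45 92
79 89

Output[0,0]: The receptive field on the input at this output position is [0 12 0 / 11 11 8 / 6 13 3]. Elementwise product with the kernel and sum: 0·-1 + 12·1 + 11·3 + 8·2 + 6·3 + 13·1.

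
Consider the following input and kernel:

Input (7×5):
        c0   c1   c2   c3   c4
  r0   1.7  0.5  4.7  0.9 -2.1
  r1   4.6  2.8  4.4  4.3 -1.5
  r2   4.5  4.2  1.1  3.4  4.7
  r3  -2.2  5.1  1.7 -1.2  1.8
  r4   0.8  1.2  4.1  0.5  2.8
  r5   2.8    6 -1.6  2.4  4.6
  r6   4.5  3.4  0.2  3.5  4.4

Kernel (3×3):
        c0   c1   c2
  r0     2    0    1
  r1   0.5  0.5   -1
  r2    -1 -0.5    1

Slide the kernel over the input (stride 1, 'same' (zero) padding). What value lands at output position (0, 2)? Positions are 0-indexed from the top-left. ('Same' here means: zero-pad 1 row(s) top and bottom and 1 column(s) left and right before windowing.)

1

The receptive field on the zero-padded input at this output position is [0 0 0 / 0.5 4.7 0.9 / 2.8 4.4 4.3]. Elementwise product with the kernel and sum: 0·2 + 0·1 + 0.5·0.5 + 4.7·0.5 + 0.9·-1 + 2.8·-1 + 4.4·-0.5 + 4.3·1.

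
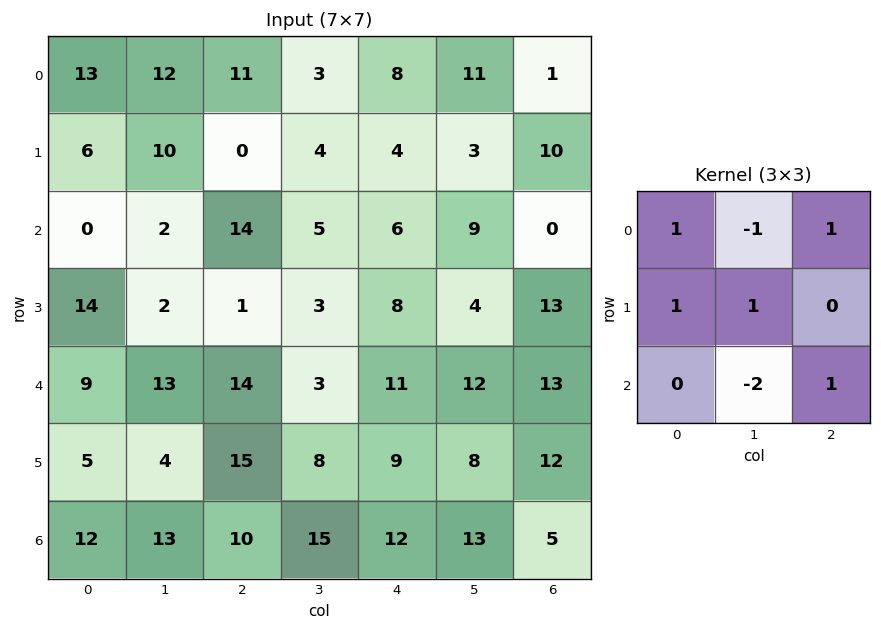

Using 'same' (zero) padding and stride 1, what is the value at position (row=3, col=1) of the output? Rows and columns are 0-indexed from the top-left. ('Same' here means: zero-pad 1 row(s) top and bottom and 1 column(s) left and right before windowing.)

The receptive field on the zero-padded input at this output position is [0 2 14 / 14 2 1 / 9 13 14]. Elementwise product with the kernel and sum: 0·1 + 2·-1 + 14·1 + 14·1 + 2·1 + 13·-2 + 14·1.

16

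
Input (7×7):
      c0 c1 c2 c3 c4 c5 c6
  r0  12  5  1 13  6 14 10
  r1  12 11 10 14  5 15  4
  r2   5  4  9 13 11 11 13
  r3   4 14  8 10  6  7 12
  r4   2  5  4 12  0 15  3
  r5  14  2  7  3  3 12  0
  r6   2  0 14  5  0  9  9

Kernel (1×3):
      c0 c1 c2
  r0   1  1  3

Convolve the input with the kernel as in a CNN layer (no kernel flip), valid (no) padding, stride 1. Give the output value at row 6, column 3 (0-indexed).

The receptive field on the input at this output position is [5 0 9]. Elementwise product with the kernel and sum: 5·1 + 0·1 + 9·3.

32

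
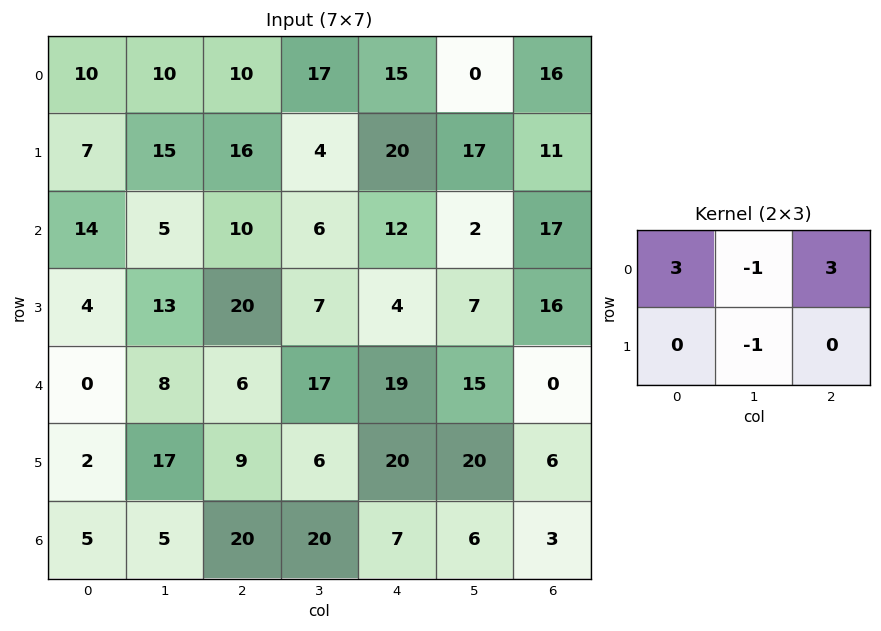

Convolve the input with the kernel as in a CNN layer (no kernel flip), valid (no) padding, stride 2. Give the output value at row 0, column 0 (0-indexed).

The receptive field on the input at this output position is [10 10 10 / 7 15 16]. Elementwise product with the kernel and sum: 10·3 + 10·-1 + 10·3 + 15·-1.

35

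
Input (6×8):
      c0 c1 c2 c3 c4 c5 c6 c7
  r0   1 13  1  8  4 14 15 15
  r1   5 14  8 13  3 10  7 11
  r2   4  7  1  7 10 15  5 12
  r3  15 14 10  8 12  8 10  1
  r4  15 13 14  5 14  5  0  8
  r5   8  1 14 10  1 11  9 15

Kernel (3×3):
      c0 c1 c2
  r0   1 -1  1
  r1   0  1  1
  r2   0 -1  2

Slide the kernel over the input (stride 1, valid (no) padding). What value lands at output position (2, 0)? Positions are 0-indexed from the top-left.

37

The receptive field on the input at this output position is [4 7 1 / 15 14 10 / 15 13 14]. Elementwise product with the kernel and sum: 4·1 + 7·-1 + 1·1 + 14·1 + 10·1 + 13·-1 + 14·2.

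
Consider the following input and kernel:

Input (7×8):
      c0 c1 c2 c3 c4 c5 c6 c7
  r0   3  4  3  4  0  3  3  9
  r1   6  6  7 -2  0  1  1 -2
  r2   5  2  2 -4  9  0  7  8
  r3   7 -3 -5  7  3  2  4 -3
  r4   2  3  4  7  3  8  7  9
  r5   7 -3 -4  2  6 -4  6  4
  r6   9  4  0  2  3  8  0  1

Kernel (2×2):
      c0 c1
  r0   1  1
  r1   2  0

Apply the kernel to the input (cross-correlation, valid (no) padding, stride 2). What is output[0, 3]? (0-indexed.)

The receptive field on the input at this output position is [3 9 / 1 -2]. Elementwise product with the kernel and sum: 3·1 + 9·1 + 1·2.

14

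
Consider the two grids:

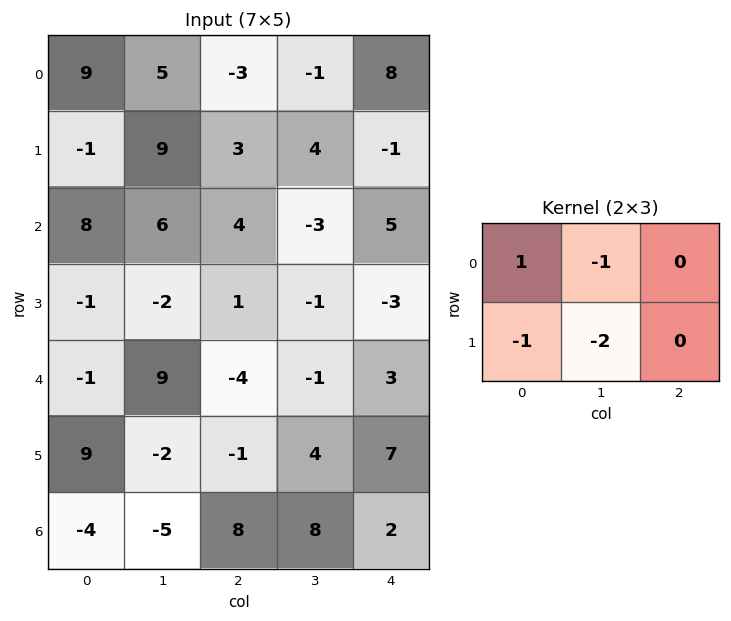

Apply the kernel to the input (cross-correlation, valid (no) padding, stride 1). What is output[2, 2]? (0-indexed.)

8

The receptive field on the input at this output position is [4 -3 5 / 1 -1 -3]. Elementwise product with the kernel and sum: 4·1 + -3·-1 + 1·-1 + -1·-2.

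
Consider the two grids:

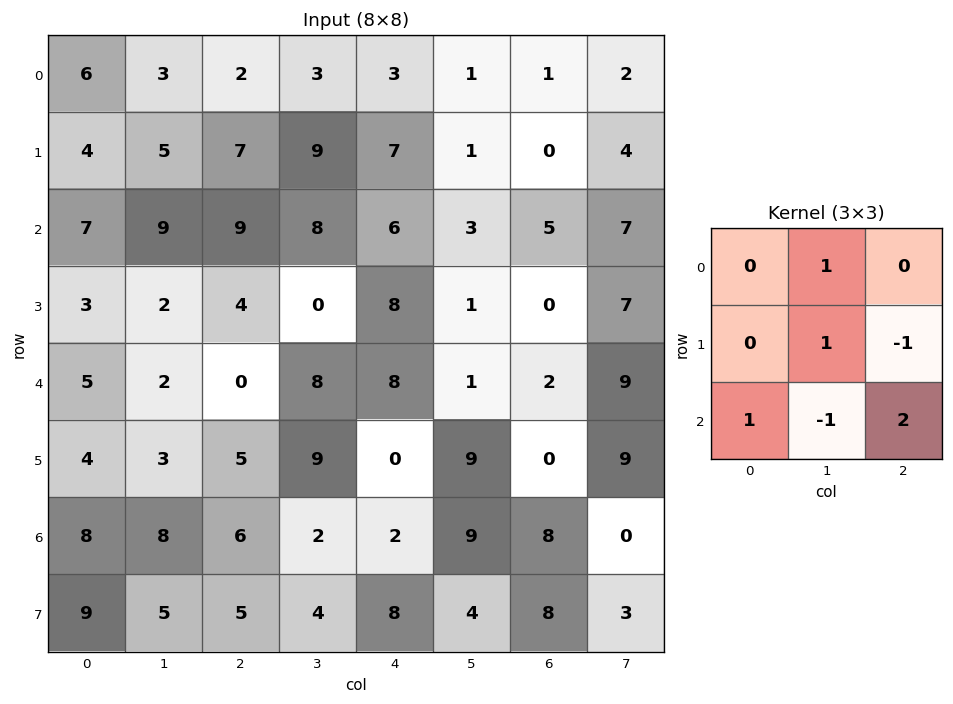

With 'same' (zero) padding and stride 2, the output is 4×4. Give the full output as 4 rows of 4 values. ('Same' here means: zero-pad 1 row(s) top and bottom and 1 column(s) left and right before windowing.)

Output[0,0]: The receptive field on the zero-padded input at this output position is [0 0 0 / 0 6 3 / 0 4 5]. Elementwise product with the kernel and sum: 0·1 + 6·1 + 3·-1 + 0·1 + 4·-1 + 5·2.

9 15 6 8
3 6 4 13
8 12 42 20
5 17 -3 10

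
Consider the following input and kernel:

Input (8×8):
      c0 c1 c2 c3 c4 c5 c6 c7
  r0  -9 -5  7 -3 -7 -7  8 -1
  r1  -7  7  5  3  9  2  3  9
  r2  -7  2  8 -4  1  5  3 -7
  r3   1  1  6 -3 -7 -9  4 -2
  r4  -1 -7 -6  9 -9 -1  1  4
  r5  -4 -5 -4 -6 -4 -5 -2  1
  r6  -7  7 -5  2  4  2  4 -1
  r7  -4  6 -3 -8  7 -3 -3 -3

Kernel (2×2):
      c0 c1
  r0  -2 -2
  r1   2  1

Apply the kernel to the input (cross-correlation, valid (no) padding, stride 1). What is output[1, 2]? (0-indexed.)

-4

The receptive field on the input at this output position is [5 3 / 8 -4]. Elementwise product with the kernel and sum: 5·-2 + 3·-2 + 8·2 + -4·1.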